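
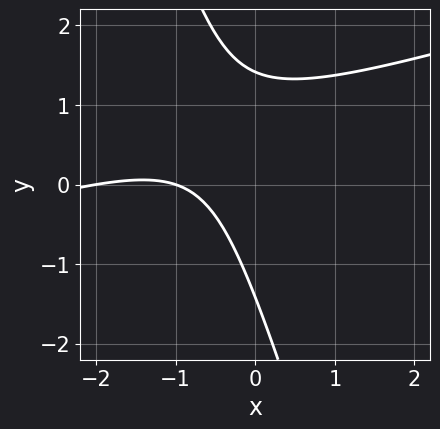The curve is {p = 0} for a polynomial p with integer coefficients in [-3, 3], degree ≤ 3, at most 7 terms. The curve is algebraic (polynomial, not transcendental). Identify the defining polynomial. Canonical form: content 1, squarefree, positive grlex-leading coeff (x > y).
(a) deg p = 2. A generic line meets the curve in up to 2 points.
(b) Observable constraints: among the integer gridlines, it crosses the x-axis at x ∈ {-2, -1}.
(c) Fitting integer coefficients to these (and the overall shape) gives p.

x^2 - 3*x*y - y^2 + 3*x + 2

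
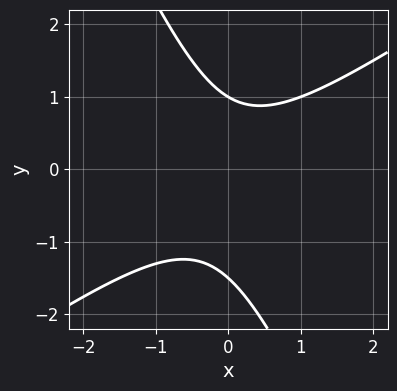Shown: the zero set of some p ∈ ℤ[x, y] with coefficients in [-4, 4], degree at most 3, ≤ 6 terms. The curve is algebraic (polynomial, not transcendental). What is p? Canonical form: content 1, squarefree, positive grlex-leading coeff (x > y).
1. Degree: a generic line meets the curve in up to 2 points, so deg p = 2.
2. Against the integer gridlines: no x-intercept at any integer in the box; one y-axis crossing is at y = 1.
3. Fitting integer coefficients to these (and the overall shape) gives p.

3*x^2 - 3*x*y - 2*y^2 - y + 3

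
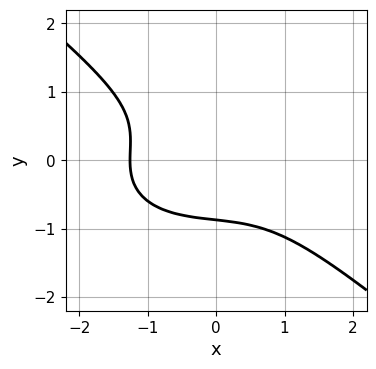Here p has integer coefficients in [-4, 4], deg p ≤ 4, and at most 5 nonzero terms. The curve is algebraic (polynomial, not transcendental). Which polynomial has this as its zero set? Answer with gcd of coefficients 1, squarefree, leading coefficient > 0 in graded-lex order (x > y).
First, degree: no degree-2 curve has this shape, so deg p = 3.
Finally, putting this together gives p.

x^3 + x*y^2 + 3*y^3 + 2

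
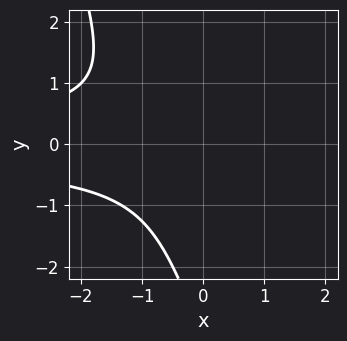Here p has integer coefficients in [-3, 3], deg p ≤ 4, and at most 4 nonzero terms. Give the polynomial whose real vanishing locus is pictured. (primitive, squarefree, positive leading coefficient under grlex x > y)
1. deg p = 3. A generic line meets the curve in up to 3 points.
2. Against the integer gridlines: no y-intercept at any integer in the box; it misses every integer gridline on the x-axis.
3. These observations pin down the coefficients.

3*x*y^2 + y^3 + 3*y^2 + 2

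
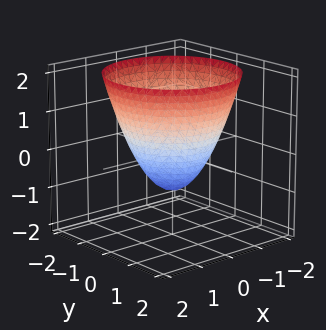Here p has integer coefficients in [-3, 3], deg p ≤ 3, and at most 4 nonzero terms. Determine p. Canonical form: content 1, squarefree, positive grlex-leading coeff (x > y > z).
x^2 + y^2 - z - 1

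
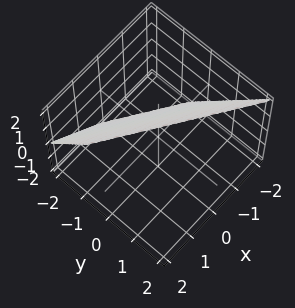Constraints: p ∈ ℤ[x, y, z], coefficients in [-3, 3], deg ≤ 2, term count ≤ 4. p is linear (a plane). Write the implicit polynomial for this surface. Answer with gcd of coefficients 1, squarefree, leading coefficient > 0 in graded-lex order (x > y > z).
2*x + 3*y - 2*z + 2

deg p = 1. The surface is flat (a plane).
From the axis intercepts and sections: one z-axis crossing is at z = 1; it crosses the x-axis at the gridline x = -1.
Matching integer coefficients to the picture gives p.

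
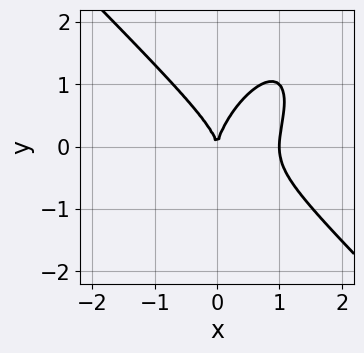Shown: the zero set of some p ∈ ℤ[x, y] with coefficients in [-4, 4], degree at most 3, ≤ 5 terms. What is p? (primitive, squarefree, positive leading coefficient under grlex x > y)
2*x^3 - x*y^2 + y^3 - 2*x^2

(a) The degree is 3 — a generic line meets the curve in up to 3 points.
(b) Checking where it meets the axes: it meets the y-axis at y = 0 (among the integer gridlines); the x-axis gridline crossings are at x ∈ {0, 1}.
(c) The integer polynomial consistent with all of this is the stated p.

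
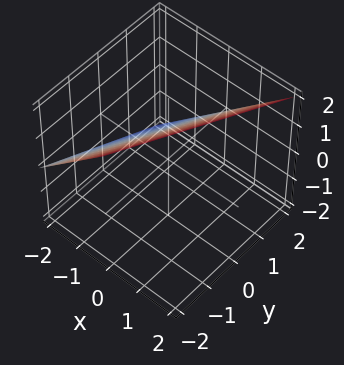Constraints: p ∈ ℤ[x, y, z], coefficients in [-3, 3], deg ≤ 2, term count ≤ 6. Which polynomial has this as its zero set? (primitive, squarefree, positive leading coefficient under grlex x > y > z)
2*x - y - 2*z + 2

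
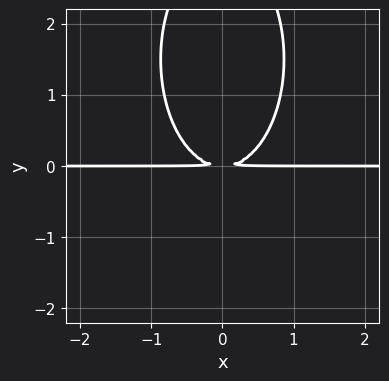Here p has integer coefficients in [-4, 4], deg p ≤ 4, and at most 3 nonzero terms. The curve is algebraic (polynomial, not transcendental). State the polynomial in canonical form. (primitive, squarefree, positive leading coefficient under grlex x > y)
(a) deg p = 3. A generic line meets the curve in up to 3 points.
(b) Symmetries: it's symmetric under x → −x, forcing even powers of x.
(c) Reading off the gridlines: the visible x-axis segment lies entirely on the curve.
(d) The integer polynomial consistent with all of this is the stated p.

3*x^2*y + y^3 - 3*y^2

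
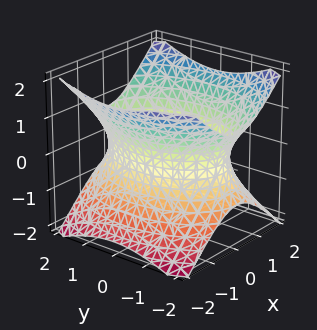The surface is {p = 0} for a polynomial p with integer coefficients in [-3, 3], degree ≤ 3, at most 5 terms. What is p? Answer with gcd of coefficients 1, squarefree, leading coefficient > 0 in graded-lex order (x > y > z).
2*x^2 + y^2 - 2*z^2 - 3

1. deg p = 2.
2. Symmetries: it's symmetric under x → −x, forcing even powers of x; it's symmetric under z → −z, forcing even powers of z; the y ↦ −y reflection is a symmetry, so y appears only in even powers.
3. Reading off the gridlines: no z-intercept at any integer in the box.
4. Solving for integer coefficients yields p as stated.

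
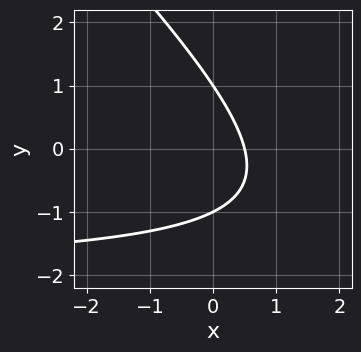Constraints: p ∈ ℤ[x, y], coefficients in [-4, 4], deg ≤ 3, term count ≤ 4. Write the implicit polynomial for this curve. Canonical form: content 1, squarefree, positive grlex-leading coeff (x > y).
x*y + y^2 + 2*x - 1

(a) Degree: the shape is more complex than any degree-1 curve, so deg p = 2.
(b) Against the integer gridlines: among the integer gridlines, it crosses the y-axis at y ∈ {-1, 1}.
(c) Putting this together gives p.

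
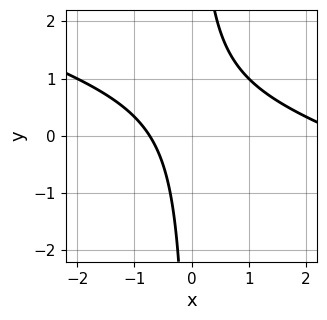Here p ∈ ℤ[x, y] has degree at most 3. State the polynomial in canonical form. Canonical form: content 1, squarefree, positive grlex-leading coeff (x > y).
1. Degree: the shape is more complex than any degree-1 curve, so deg p = 2.
2. Reading off the gridlines: the curve avoids every integer y-axis point in the box.
3. Solving for integer coefficients yields p as stated.

x^2 + 3*x*y - 2*x - 2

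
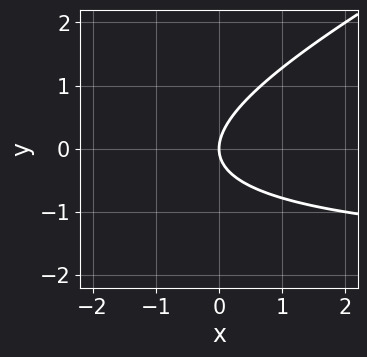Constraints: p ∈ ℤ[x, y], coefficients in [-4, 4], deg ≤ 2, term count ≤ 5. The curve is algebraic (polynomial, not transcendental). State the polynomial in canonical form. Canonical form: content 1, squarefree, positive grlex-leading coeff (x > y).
x*y - 2*y^2 + 2*x

First, degree: no degree-1 curve has this shape, so deg p = 2.
Then, from the visible intercepts: one x-axis crossing is at x = 0; it meets the y-axis at y = 0 (among the integer gridlines).
Finally, together with the visible shape, these determine p as stated.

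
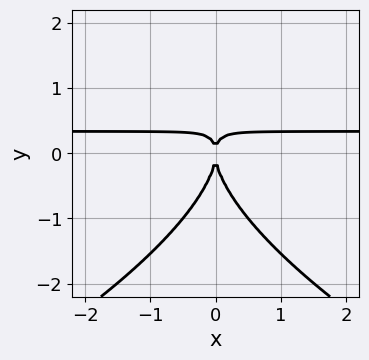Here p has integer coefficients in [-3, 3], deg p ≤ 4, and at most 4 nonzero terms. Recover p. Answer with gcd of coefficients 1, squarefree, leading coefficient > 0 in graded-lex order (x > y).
y^4 + 3*x^2*y - x^2

1. The degree is 4 — no degree-3 curve has this shape.
2. Symmetries: it's symmetric under x → −x, forcing even powers of x.
3. Checking where it meets the axes: it meets the x-axis at x = 0 (among the integer gridlines); it crosses the y-axis at the gridline y = 0.
4. The integer polynomial consistent with all of this is the stated p.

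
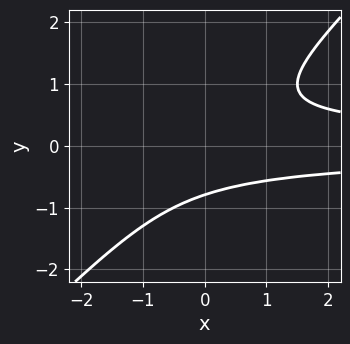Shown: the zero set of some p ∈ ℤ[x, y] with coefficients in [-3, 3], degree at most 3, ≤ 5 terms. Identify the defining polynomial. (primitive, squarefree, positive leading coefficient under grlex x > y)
2*x*y^2 - 2*y^3 - 1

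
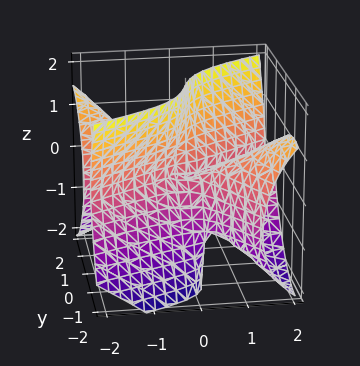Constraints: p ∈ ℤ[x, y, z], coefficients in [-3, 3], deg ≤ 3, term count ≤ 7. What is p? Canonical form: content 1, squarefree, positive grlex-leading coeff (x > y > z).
2*x^2*y - 2*x*y^2 + 3*x*z^2 - 2*y^3 - 2*y*z

deg p = 3.
From the visible intercepts: it meets the y-axis at y = 0 (among the integer gridlines); every point of the x-axis in the box is on the surface; every point of the z-axis in the box is on the surface.
Putting this together gives p.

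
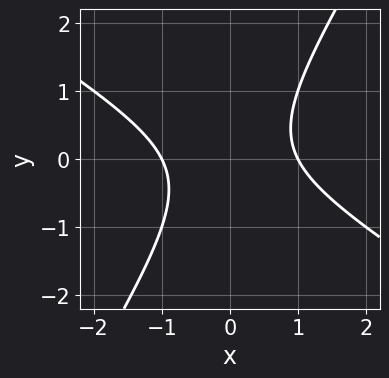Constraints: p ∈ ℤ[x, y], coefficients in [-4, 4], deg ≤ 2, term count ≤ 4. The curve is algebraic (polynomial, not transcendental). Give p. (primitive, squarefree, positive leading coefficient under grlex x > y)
(a) The degree is 2 — no degree-1 curve has this shape.
(b) From the visible intercepts: the curve avoids every integer y-axis point in the box; among the integer gridlines, it crosses the x-axis at x ∈ {-1, 1}.
(c) These observations pin down the coefficients.

x^2 + x*y - y^2 - 1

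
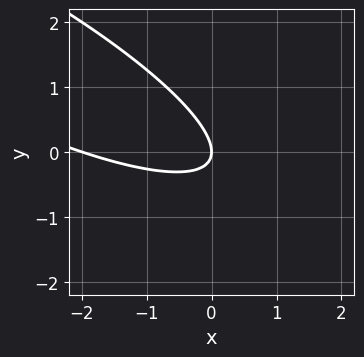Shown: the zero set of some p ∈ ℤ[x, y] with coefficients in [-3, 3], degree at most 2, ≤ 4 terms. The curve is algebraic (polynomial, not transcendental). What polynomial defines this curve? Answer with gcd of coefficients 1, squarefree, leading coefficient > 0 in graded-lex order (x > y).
deg p = 2. A generic line meets the curve in up to 2 points.
From the visible intercepts: it crosses the y-axis at the gridline y = 0; the x-axis gridline crossings are at x ∈ {-2, 0}.
The integer polynomial consistent with all of this is the stated p.

x^2 + 3*x*y + 3*y^2 + 2*x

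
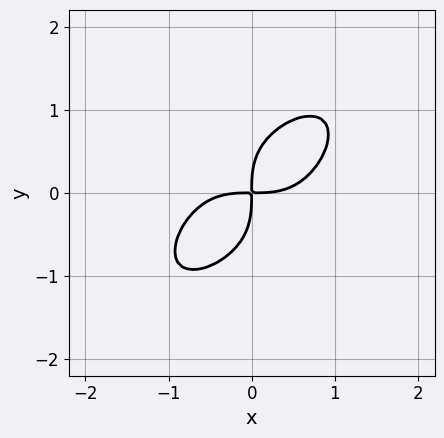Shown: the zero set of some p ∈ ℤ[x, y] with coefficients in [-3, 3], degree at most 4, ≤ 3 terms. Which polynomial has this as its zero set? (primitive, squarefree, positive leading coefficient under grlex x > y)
(a) deg p = 4.
(b) Putting this together gives p.

2*x^4 + 2*y^4 - 3*x*y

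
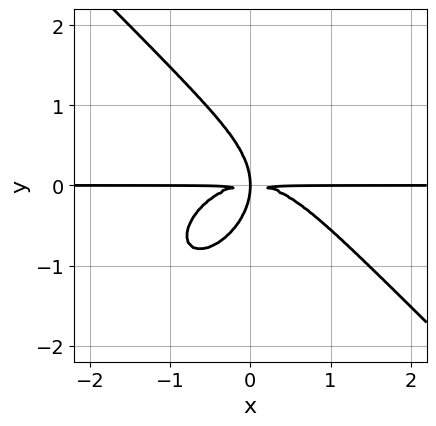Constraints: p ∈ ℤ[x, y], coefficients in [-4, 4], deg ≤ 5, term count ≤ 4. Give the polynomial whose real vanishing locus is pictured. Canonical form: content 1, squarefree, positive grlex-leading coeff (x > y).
2*x^3*y + 2*y^4 + 3*x*y^2

(a) deg p = 4. A generic line meets the curve in up to 4 points.
(b) From the visible intercepts: the visible x-axis segment lies entirely on the curve.
(c) These observations pin down the coefficients.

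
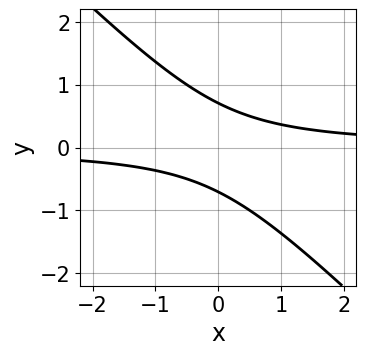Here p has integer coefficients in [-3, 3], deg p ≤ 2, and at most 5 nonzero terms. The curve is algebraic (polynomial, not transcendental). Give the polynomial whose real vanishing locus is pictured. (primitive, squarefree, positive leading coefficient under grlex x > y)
First, deg p = 2. The shape is more complex than any degree-1 curve.
Next, from the axis intercepts and sections: it misses every integer gridline on the x-axis.
Finally, these observations pin down the coefficients.

2*x*y + 2*y^2 - 1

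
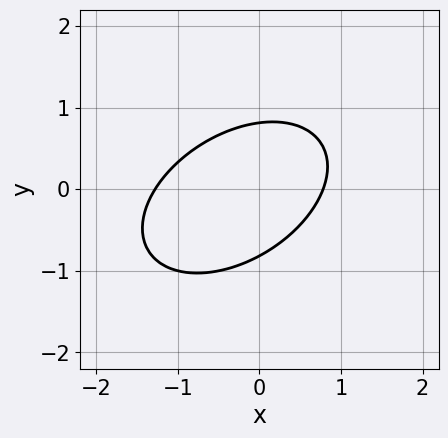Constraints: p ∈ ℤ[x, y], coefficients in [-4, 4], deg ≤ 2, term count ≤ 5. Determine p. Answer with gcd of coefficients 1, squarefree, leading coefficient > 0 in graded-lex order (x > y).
First, the degree is 2 — a generic line meets the curve in up to 2 points.
Finally, matching integer coefficients to the picture gives p.

2*x^2 - 2*x*y + 3*y^2 + x - 2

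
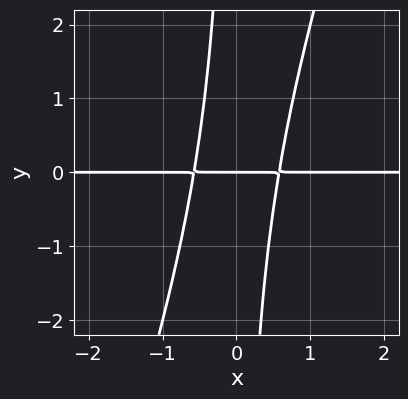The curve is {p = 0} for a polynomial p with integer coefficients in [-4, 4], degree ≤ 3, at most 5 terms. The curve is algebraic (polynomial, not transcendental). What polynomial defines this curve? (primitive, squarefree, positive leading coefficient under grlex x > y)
The degree is 3 — no degree-2 curve has this shape.
Observable constraints: the visible x-axis segment lies entirely on the curve; it meets the y-axis at y = 0 (among the integer gridlines).
Together with the visible shape, these determine p as stated.

3*x^2*y - x*y^2 - y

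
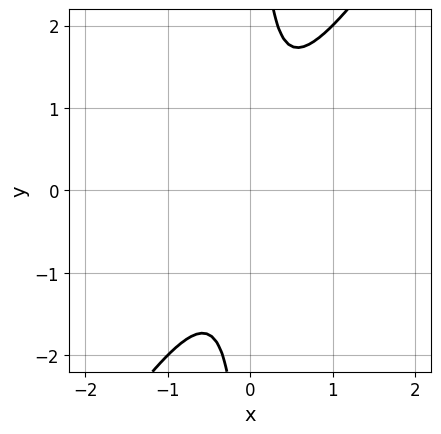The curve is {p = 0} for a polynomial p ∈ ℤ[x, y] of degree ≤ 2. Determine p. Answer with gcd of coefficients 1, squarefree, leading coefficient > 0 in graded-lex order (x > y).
The degree is 2 — the shape is more complex than any degree-1 curve.
Checking where it meets the axes: the curve avoids every integer y-axis point in the box; the curve avoids every integer x-axis point in the box.
The integer polynomial consistent with all of this is the stated p.

3*x^2 - 2*x*y + 1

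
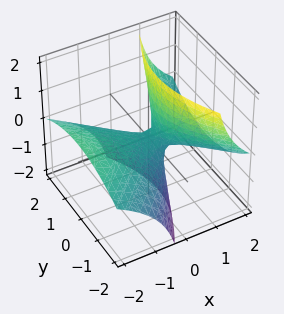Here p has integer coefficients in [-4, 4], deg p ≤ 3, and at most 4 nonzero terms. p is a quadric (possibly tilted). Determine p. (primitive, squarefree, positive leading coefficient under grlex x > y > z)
x^2 + 3*x*z - y^2 - z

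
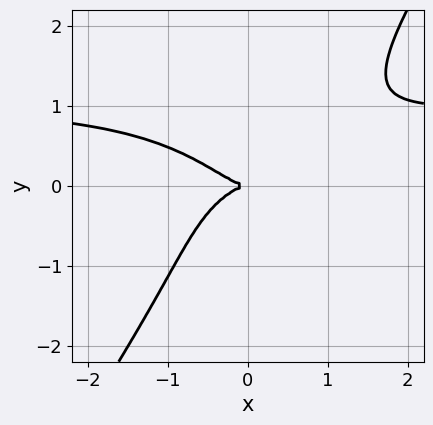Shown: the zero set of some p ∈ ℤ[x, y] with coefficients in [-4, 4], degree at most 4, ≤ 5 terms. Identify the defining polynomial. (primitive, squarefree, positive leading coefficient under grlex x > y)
2*x^3*y + 2*x*y^3 - 2*y^4 - 2*x^3 - 3*y^2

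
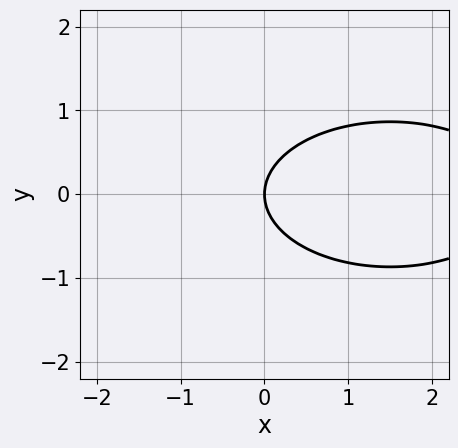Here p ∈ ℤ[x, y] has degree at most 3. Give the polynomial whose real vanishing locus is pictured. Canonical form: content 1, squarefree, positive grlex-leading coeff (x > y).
deg p = 2. The shape is more complex than any degree-1 curve.
Symmetries: the y ↦ −y reflection is a symmetry, so y appears only in even powers.
Checking where it meets the axes: one x-axis crossing is at x = 0; it meets the y-axis at y = 0 (among the integer gridlines).
These observations pin down the coefficients.

x^2 + 3*y^2 - 3*x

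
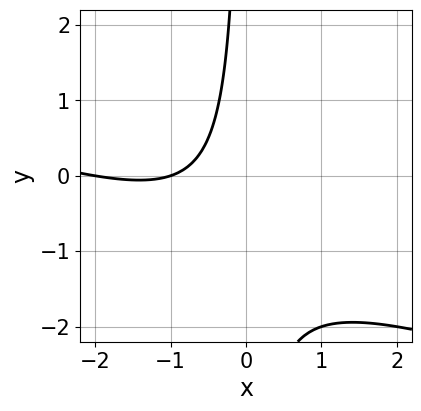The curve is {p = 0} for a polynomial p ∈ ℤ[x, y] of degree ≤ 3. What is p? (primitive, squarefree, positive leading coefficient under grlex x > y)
(a) Degree: the shape is more complex than any degree-1 curve, so deg p = 2.
(b) Observable constraints: no y-intercept at any integer in the box; among the integer gridlines, it crosses the x-axis at x ∈ {-2, -1}.
(c) Solving for integer coefficients yields p as stated.

x^2 + 3*x*y + 3*x + 2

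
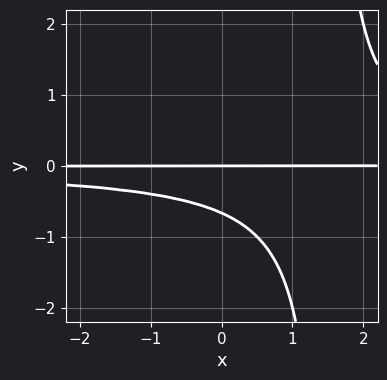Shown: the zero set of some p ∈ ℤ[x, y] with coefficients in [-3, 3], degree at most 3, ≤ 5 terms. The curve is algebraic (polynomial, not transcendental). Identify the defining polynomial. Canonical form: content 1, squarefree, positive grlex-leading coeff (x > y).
2*x*y^2 - 3*y^2 - 2*y

First, deg p = 3.
Next, checking where it meets the axes: the visible x-axis segment lies entirely on the curve; it crosses the y-axis at the gridline y = 0.
Finally, the integer polynomial consistent with all of this is the stated p.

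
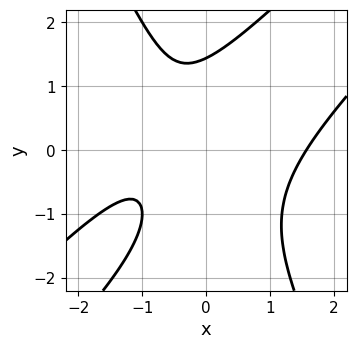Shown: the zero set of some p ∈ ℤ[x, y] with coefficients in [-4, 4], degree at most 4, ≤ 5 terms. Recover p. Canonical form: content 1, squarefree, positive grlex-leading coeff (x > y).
(a) Degree: no degree-2 curve has this shape, so deg p = 3.
(b) Matching integer coefficients to the picture gives p.

2*x^3 - 3*x^2*y + y^3 - 3*x - 3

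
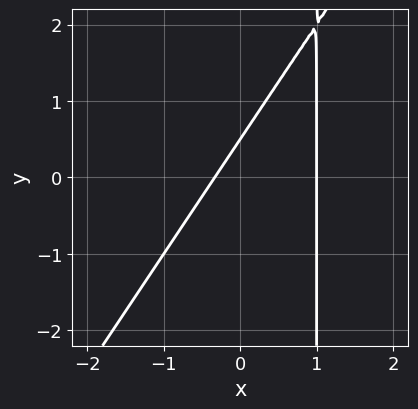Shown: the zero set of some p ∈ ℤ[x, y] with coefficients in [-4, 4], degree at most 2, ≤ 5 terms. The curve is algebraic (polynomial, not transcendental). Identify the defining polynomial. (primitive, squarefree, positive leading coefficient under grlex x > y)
3*x^2 - 2*x*y - 2*x + 2*y - 1

The degree is 2 — no degree-1 curve has this shape.
Observable constraints: one x-axis crossing is at x = 1.
The integer polynomial consistent with all of this is the stated p.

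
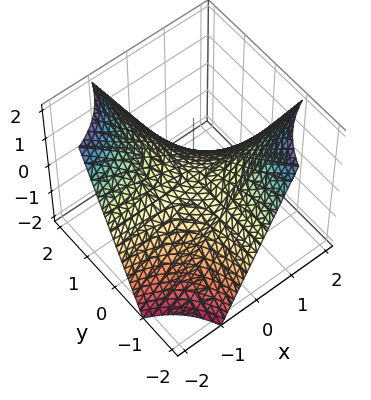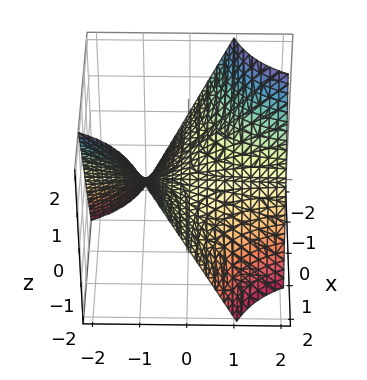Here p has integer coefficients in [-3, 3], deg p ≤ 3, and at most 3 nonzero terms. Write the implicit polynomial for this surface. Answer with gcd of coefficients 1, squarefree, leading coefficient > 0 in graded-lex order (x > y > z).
First, deg p = 2. A saddle surface; a quadric.
Next, observable constraints: it meets the z-axis at z = 0 (among the integer gridlines); the visible y-axis segment lies entirely on the surface; every point of the x-axis in the box is on the surface.
Finally, solving for integer coefficients yields p as stated.

x*y + z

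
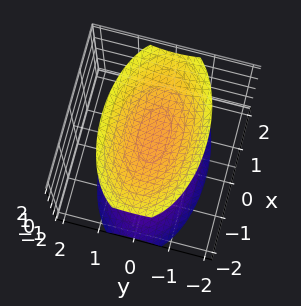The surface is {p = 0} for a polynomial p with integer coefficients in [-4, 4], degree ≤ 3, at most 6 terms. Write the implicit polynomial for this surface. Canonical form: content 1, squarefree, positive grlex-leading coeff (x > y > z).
First, there are 2 components. Treating them together as one polynomial.
Then, the degree is 2 — two sheets facing apart; a quadric.
Then, symmetries: it's symmetric under z → −z, forcing even powers of z; mirror symmetry y ↦ −y ⇒ only even powers of y; mirror symmetry x ↦ −x ⇒ only even powers of x.
Next, observable constraints: it misses every integer gridline on the y-axis; it misses every integer gridline on the x-axis.
Finally, fitting integer coefficients to these (and the overall shape) gives p.

x^2 + 3*y^2 - 2*z^2 + 3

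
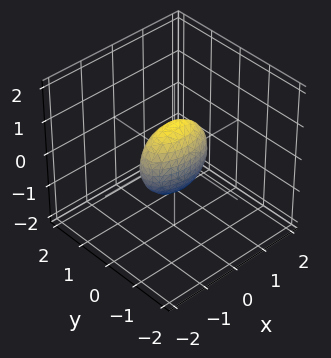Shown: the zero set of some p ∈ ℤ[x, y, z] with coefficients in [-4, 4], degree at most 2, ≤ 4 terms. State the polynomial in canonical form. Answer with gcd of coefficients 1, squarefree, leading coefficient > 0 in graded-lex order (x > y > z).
1. Degree: a closed, bounded, convex surface; a quadric, so deg p = 2.
2. Symmetries: mirror symmetry y ↦ −y ⇒ only even powers of y; it's symmetric under x → −x, forcing even powers of x; the z ↦ −z reflection is a symmetry, so z appears only in even powers.
3. Against the integer gridlines: the x-axis gridline crossings are at x ∈ {-1, 1}; among the integer gridlines, it crosses the z-axis at z ∈ {-1, 1}.
4. The integer polynomial consistent with all of this is the stated p.

x^2 + 3*y^2 + z^2 - 1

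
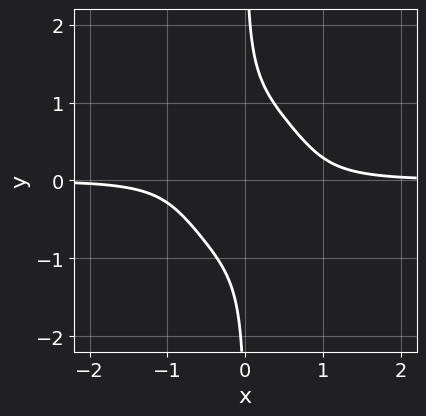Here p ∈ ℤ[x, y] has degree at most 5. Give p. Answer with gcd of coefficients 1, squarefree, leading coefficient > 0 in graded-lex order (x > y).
3*x^3*y + x^2*y^2 + 2*x*y^3 - 1

Degree: the shape is more complex than any degree-3 curve, so deg p = 4.
Against the integer gridlines: it misses every integer gridline on the x-axis; it misses every integer gridline on the y-axis.
Putting this together gives p.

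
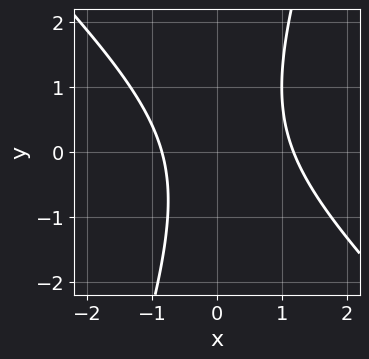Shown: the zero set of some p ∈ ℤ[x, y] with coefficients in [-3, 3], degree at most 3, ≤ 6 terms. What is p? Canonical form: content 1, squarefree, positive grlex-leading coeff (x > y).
3*x^2 + 2*x*y - y^2 - x - 3

(a) deg p = 2.
(b) Observable constraints: no y-intercept at any integer in the box.
(c) Assembling these constraints gives the stated polynomial.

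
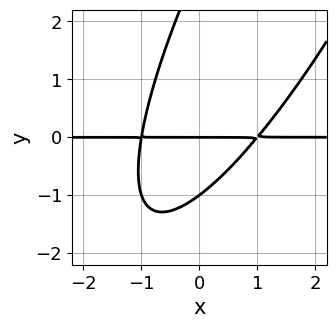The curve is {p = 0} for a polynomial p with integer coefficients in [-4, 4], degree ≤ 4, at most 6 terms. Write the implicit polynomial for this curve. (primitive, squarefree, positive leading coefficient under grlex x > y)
3*x^2*y - 3*x*y^2 + y^3 - 2*y^2 - 3*y

1. The degree is 3 — the shape is more complex than any degree-2 curve.
2. Against the integer gridlines: the y-axis gridline crossings are at y ∈ {-1, 0}; the visible x-axis segment lies entirely on the curve.
3. The integer polynomial consistent with all of this is the stated p.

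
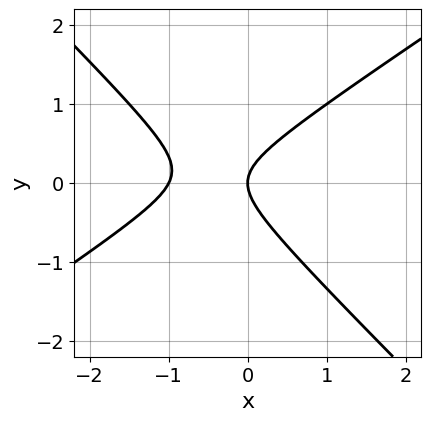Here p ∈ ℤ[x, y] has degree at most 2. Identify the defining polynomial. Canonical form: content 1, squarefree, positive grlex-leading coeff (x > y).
(a) Degree: the shape is more complex than any degree-1 curve, so deg p = 2.
(b) Checking where it meets the axes: it crosses the y-axis at the gridline y = 0; the x-axis gridline crossings are at x ∈ {-1, 0}.
(c) These observations pin down the coefficients.

2*x^2 - x*y - 3*y^2 + 2*x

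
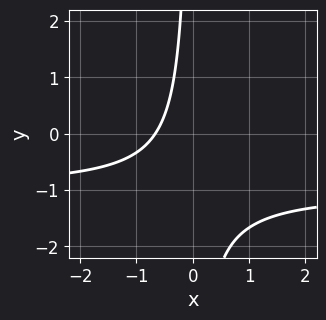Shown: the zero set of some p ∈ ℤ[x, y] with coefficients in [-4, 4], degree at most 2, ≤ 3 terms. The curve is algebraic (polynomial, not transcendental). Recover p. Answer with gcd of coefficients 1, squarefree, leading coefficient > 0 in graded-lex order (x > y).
The degree is 2 — no degree-1 curve has this shape.
Reading off the gridlines: the curve avoids every integer y-axis point in the box.
Assembling these constraints gives the stated polynomial.

3*x*y + 3*x + 2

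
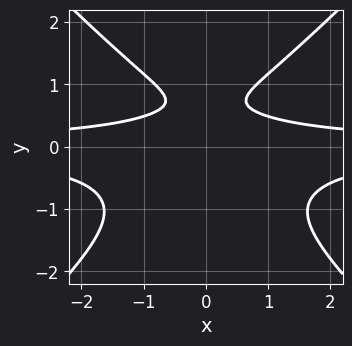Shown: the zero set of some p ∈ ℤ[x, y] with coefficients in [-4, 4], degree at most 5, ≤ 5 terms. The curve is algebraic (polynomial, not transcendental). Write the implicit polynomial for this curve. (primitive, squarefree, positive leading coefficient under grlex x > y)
3*x^2*y^2 - 3*y^4 + 3*y - 2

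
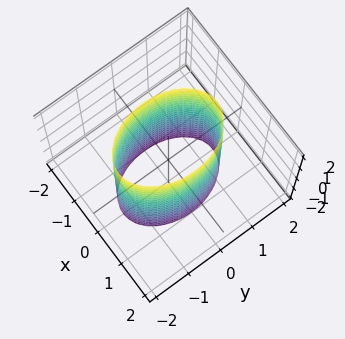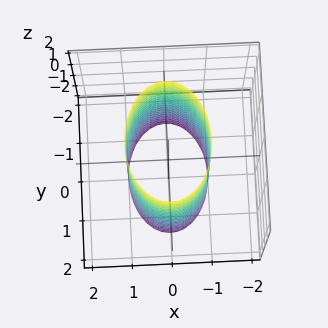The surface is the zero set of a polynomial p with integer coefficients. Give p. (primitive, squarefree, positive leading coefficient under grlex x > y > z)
(a) deg p = 2. A cylinder; a quadric.
(b) Symmetries: mirror symmetry z ↦ −z ⇒ only even powers of z; mirror symmetry x ↦ −x ⇒ only even powers of x; mirror symmetry y ↦ −y ⇒ only even powers of y.
(c) Reading off the gridlines: the x-axis gridline crossings are at x ∈ {-1, 1}; it misses every integer gridline on the z-axis.
(d) Putting this together gives p.

2*x^2 + y^2 - 2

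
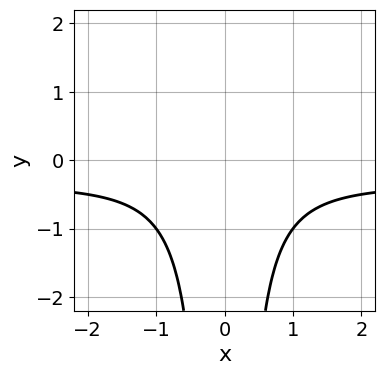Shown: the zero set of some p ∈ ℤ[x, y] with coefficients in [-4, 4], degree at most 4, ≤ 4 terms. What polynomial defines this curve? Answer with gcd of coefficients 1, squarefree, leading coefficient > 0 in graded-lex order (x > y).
First, deg p = 3. The shape is more complex than any degree-2 curve.
Next, symmetries: the x ↦ −x reflection is a symmetry, so x appears only in even powers.
Then, from the axis intercepts and sections: no y-intercept at any integer in the box; it misses every integer gridline on the x-axis.
Finally, assembling these constraints gives the stated polynomial.

3*x^2*y + x^2 + 2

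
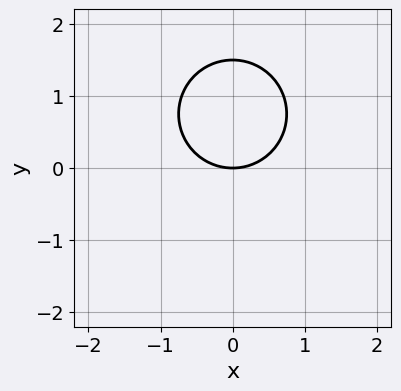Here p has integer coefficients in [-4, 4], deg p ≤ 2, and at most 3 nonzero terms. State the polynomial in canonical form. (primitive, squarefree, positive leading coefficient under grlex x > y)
2*x^2 + 2*y^2 - 3*y

First, degree: a generic line meets the curve in up to 2 points, so deg p = 2.
Then, symmetries: mirror symmetry x ↦ −x ⇒ only even powers of x.
Next, observable constraints: it meets the y-axis at y = 0 (among the integer gridlines); it crosses the x-axis at the gridline x = 0.
Finally, fitting integer coefficients to these (and the overall shape) gives p.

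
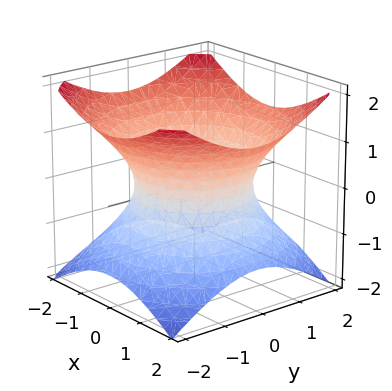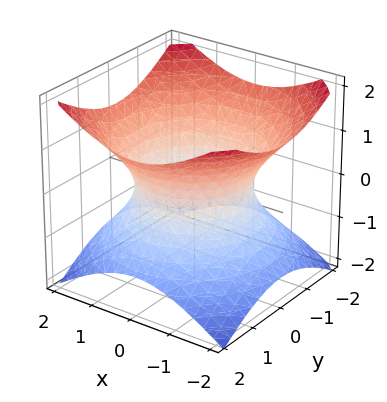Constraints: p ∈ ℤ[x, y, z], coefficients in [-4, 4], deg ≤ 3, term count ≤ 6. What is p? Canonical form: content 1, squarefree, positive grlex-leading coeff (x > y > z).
2*x^2 + 2*y^2 - 3*z^2 - 3

1. Degree: one connected sheet with a waist; a quadric, so deg p = 2.
2. Symmetries: the z ↦ −z reflection is a symmetry, so z appears only in even powers; the surface is invariant under rotation about z: p = q(x² + y², z).
3. From the visible intercepts: no z-intercept at any integer in the box; a circular section at z = 1 has radius between 1 and 2.
4. Fitting integer coefficients to these (and the overall shape) gives p.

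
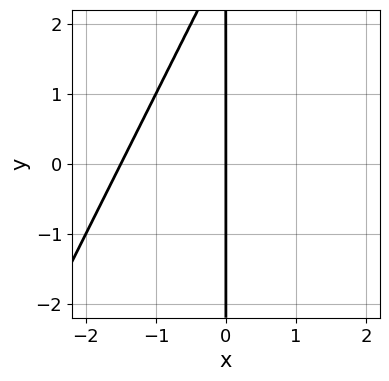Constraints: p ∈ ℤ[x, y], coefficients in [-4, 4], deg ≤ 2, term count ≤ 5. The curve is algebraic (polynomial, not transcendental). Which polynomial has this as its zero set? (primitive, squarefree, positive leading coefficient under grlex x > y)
1. Degree: a generic line meets the curve in up to 2 points, so deg p = 2.
2. Reading off the gridlines: every point of the y-axis in the box is on the curve; it crosses the x-axis at the gridline x = 0.
3. The integer polynomial consistent with all of this is the stated p.

2*x^2 - x*y + 3*x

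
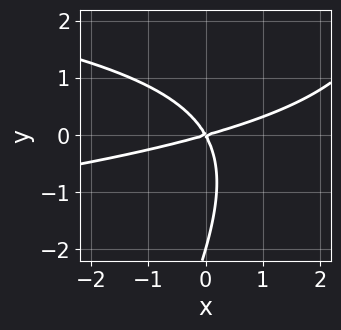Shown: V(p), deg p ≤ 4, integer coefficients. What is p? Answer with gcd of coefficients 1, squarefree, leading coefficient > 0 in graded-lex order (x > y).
The degree is 3 — a generic line meets the curve in up to 3 points.
Reading off the gridlines: it meets the x-axis at x = 0 (among the integer gridlines); among the integer gridlines, it crosses the y-axis at y ∈ {-2, 0}.
Fitting integer coefficients to these (and the overall shape) gives p.

2*x*y^2 - y^3 + x^2 - 3*x*y - 2*y^2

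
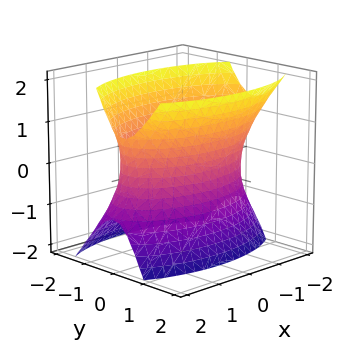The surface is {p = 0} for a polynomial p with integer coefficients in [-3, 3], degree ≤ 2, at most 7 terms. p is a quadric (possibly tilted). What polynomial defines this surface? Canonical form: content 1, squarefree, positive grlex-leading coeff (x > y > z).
x^2 + 3*y^2 - y*z - z^2 - 3

First, degree: the shape is more complex than any degree-1 surface, so deg p = 2.
Next, observable constraints: the surface avoids every integer z-axis point in the box; the y-axis gridline crossings are at y ∈ {-1, 1}.
Finally, fitting integer coefficients to these (and the overall shape) gives p.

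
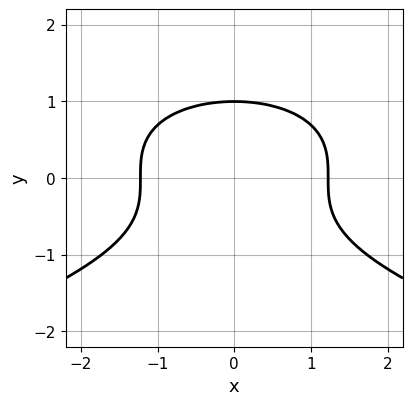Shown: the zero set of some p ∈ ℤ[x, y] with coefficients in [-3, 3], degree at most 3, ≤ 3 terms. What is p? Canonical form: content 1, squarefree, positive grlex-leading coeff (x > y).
First, deg p = 3.
Then, symmetries: it's symmetric under x → −x, forcing even powers of x.
Then, from the visible intercepts: it meets the y-axis at y = 1 (among the integer gridlines).
Finally, putting this together gives p.

3*y^3 + 2*x^2 - 3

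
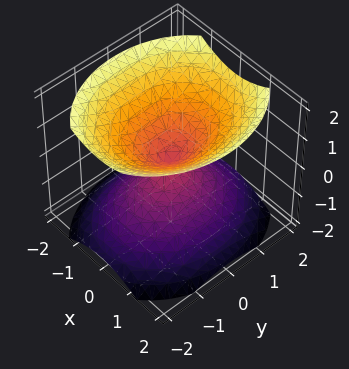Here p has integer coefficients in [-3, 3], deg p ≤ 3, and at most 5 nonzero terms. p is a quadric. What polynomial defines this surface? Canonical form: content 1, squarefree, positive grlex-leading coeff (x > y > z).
3*x^2 + 2*y^2 - 3*z^2

(a) The picture has 2 separate pieces.
(b) The degree is 2 — a double cone through the origin; a quadric.
(c) Symmetries: it's symmetric under x → −x, forcing even powers of x; mirror symmetry z ↦ −z ⇒ only even powers of z; it's symmetric under y → −y, forcing even powers of y.
(d) Observable constraints: it crosses the z-axis at the gridline z = 0; one x-axis crossing is at x = 0.
(e) Assembling these constraints gives the stated polynomial.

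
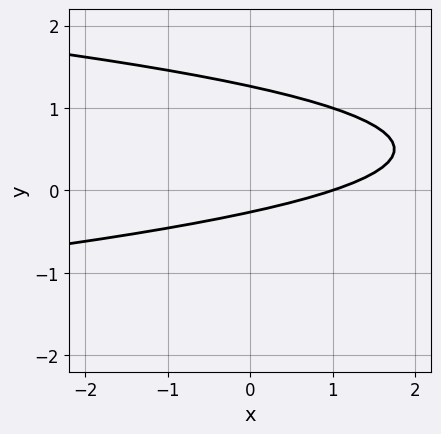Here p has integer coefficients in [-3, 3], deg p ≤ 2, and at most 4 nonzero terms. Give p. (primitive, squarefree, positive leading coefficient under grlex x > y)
3*y^2 + x - 3*y - 1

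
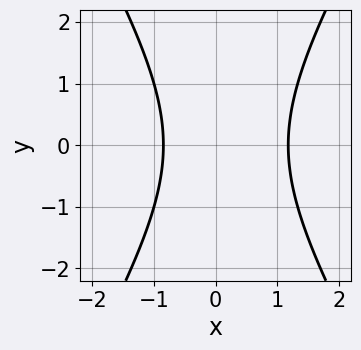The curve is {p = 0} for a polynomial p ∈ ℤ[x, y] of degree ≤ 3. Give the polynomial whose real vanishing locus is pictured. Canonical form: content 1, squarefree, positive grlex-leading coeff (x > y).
1. The degree is 2 — a generic line meets the curve in up to 2 points.
2. Symmetries: mirror symmetry y ↦ −y ⇒ only even powers of y.
3. Observable constraints: no y-intercept at any integer in the box.
4. Fitting integer coefficients to these (and the overall shape) gives p.

3*x^2 - y^2 - x - 3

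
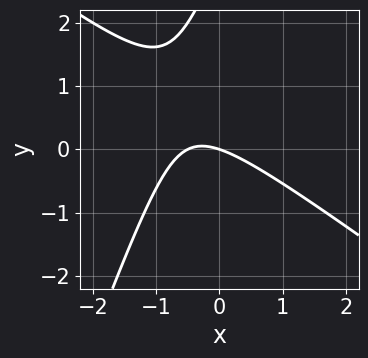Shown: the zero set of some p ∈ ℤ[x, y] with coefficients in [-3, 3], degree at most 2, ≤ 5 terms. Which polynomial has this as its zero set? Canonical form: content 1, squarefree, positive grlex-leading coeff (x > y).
1. The degree is 2 — a generic line meets the curve in up to 2 points.
2. From the axis intercepts and sections: one y-axis crossing is at y = 0; one x-axis crossing is at x = 0.
3. Putting this together gives p.

2*x^2 + 2*x*y - y^2 + x + 3*y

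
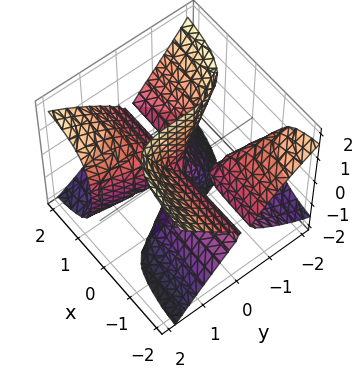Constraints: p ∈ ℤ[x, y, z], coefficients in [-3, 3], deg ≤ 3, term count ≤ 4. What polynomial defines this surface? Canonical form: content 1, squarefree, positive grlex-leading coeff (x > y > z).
(a) The picture has 2 separate pieces. Treating them together as one polynomial.
(b) Degree: a generic line meets the surface in up to 3 points, so deg p = 3.
(c) Checking where it meets the axes: it crosses the y-axis at the gridline y = 0; every point of the z-axis in the box is on the surface; every point of the x-axis in the box is on the surface.
(d) Together with the visible shape, these determine p as stated.

3*x*y^2 - 3*x*z^2 - y^3 + x*y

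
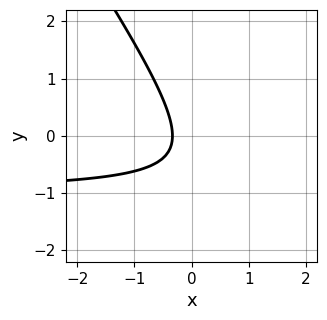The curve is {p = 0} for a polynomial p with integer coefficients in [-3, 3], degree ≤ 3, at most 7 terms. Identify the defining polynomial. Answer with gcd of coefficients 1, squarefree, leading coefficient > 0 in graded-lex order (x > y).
The degree is 2 — the shape is more complex than any degree-1 curve.
Checking where it meets the axes: no y-intercept at any integer in the box.
Fitting integer coefficients to these (and the overall shape) gives p.

3*x*y + 2*y^2 + 3*x + y + 1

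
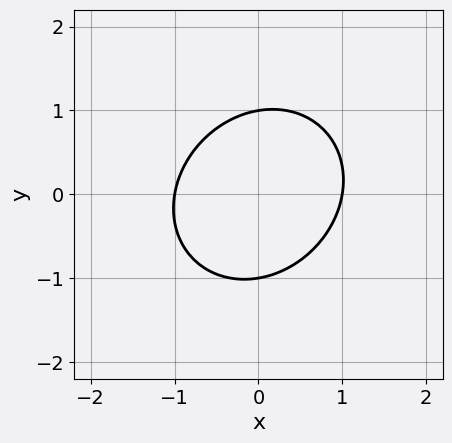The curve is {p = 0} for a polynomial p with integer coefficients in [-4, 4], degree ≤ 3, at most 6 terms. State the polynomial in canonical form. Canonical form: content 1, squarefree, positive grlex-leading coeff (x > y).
First, degree: no degree-1 curve has this shape, so deg p = 2.
Next, observable constraints: the y-axis gridline crossings are at y ∈ {-1, 1}; among the integer gridlines, it crosses the x-axis at x ∈ {-1, 1}.
Finally, the integer polynomial consistent with all of this is the stated p.

3*x^2 - x*y + 3*y^2 - 3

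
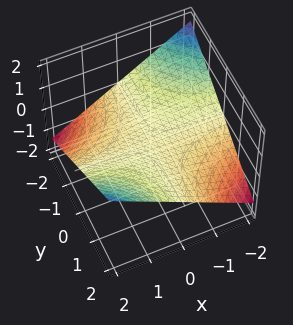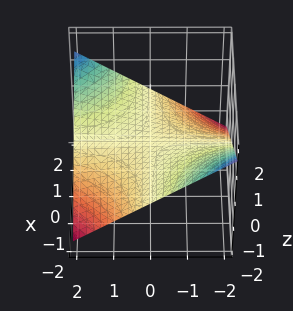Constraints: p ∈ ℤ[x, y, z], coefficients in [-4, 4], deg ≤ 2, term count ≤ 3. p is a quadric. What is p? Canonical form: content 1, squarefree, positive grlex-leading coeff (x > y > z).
First, degree: a hyperbolic paraboloid; a quadric, so deg p = 2.
Next, from the axis intercepts and sections: every point of the y-axis in the box is on the surface; the visible x-axis segment lies entirely on the surface.
Finally, putting this together gives p.

x*y - 3*z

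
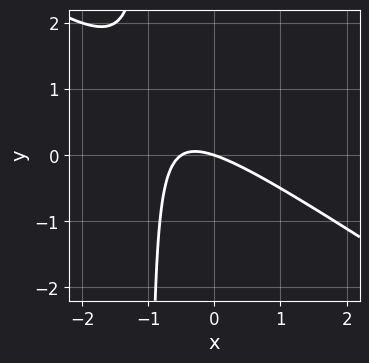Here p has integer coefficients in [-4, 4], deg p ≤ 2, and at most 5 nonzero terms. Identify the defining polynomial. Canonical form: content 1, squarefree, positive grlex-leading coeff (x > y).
The degree is 2 — the shape is more complex than any degree-1 curve.
From the axis intercepts and sections: it meets the y-axis at y = 0 (among the integer gridlines); it crosses the x-axis at the gridline x = 0.
Matching integer coefficients to the picture gives p.

2*x^2 + 3*x*y + x + 3*y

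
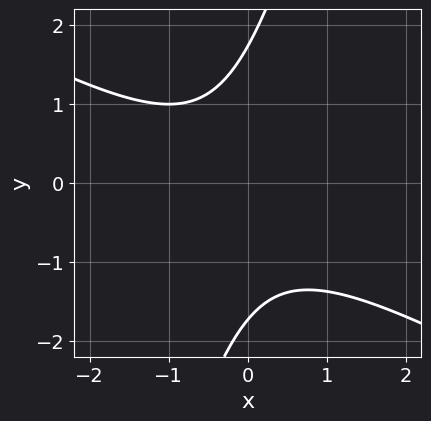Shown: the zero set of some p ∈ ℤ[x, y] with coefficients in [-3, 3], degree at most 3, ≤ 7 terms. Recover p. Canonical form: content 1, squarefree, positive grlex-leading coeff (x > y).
First, the degree is 2 — a generic line meets the curve in up to 2 points.
Then, from the axis intercepts and sections: no x-intercept at any integer in the box.
Finally, assembling these constraints gives the stated polynomial.

2*x^2 + 3*x*y - y^2 + x + 3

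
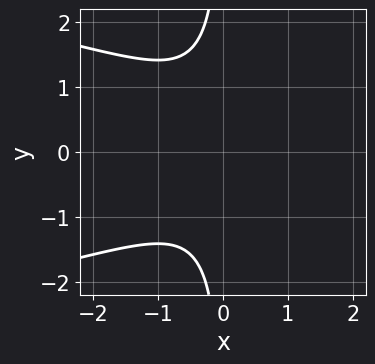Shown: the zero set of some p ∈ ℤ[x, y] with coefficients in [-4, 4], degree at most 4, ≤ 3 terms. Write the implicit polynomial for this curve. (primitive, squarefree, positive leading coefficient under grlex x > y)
(a) deg p = 3.
(b) Symmetries: it's symmetric under y → −y, forcing even powers of y.
(c) Checking where it meets the axes: the curve avoids every integer x-axis point in the box; it misses every integer gridline on the y-axis.
(d) Assembling these constraints gives the stated polynomial.

x*y^2 + x^2 + 1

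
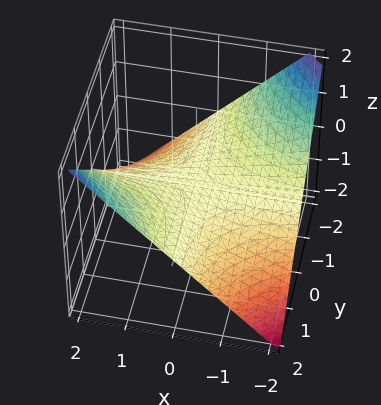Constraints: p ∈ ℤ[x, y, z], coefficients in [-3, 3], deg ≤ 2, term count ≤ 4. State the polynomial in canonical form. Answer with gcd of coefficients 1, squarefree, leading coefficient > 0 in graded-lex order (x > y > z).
x*y - 2*z

1. The degree is 2 — a saddle surface; a quadric.
2. From the axis intercepts and sections: the visible x-axis segment lies entirely on the surface; the visible y-axis segment lies entirely on the surface; it meets the z-axis at z = 0 (among the integer gridlines).
3. Together with the visible shape, these determine p as stated.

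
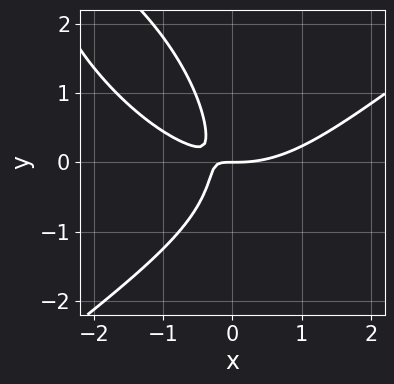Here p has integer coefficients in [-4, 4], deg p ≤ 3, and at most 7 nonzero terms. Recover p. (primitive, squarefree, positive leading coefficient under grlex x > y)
(a) deg p = 3.
(b) Observable constraints: it crosses the y-axis at the gridline y = 0; it meets the x-axis at x = 0 (among the integer gridlines).
(c) Putting this together gives p.

x^3 - x*y^2 - y^3 - 3*x*y - y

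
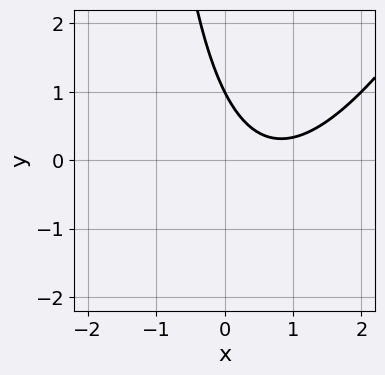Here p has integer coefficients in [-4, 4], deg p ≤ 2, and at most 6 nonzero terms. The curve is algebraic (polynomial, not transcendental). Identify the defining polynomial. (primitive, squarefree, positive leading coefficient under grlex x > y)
1. deg p = 2. A generic line meets the curve in up to 2 points.
2. Checking where it meets the axes: it crosses the y-axis at the gridline y = 1; the curve avoids every integer x-axis point in the box.
3. These observations pin down the coefficients.

2*x^2 - x*y - 3*x - 2*y + 2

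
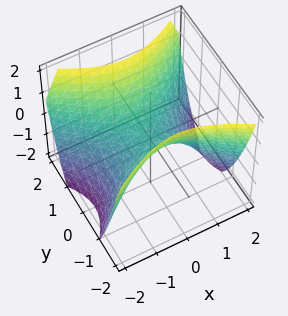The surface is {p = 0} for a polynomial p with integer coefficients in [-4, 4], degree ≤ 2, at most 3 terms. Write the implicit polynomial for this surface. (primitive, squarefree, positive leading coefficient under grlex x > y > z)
First, degree: a hyperbolic paraboloid; a quadric, so deg p = 2.
Then, symmetries: it's symmetric under y → −y, forcing even powers of y; it's symmetric under x → −x, forcing even powers of x.
Next, observable constraints: it meets the z-axis at z = 0 (among the integer gridlines); it meets the x-axis at x = 0 (among the integer gridlines).
Finally, fitting integer coefficients to these (and the overall shape) gives p.

2*x^2 - 3*y^2 + 3*z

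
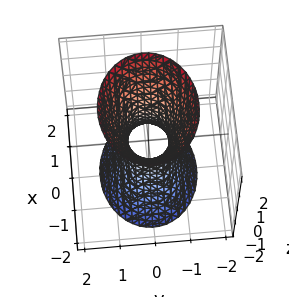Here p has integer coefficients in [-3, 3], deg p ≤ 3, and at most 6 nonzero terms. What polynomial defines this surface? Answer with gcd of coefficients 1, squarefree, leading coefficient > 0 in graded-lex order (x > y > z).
2*x^2 + 3*y^2 - z^2 - 1

deg p = 2. One connected sheet with a waist; a quadric.
Symmetries: it's symmetric under x → −x, forcing even powers of x; the z ↦ −z reflection is a symmetry, so z appears only in even powers; mirror symmetry y ↦ −y ⇒ only even powers of y.
Checking where it meets the axes: it misses every integer gridline on the z-axis.
Matching integer coefficients to the picture gives p.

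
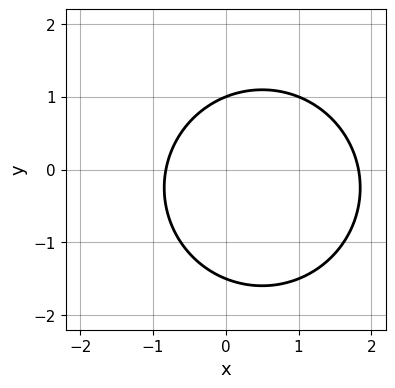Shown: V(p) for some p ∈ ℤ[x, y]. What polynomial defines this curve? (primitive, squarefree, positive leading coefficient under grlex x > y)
2*x^2 + 2*y^2 - 2*x + y - 3

First, deg p = 2. The shape is more complex than any degree-1 curve.
Then, observable constraints: one y-axis crossing is at y = 1.
Finally, assembling these constraints gives the stated polynomial.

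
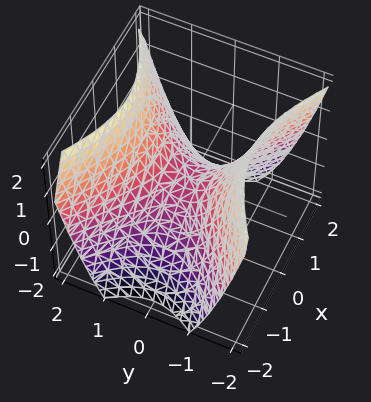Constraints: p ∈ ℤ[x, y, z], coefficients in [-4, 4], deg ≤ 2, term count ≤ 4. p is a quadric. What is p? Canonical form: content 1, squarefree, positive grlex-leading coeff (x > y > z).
2*x^2 - 3*y^2 + 3*z

(a) The degree is 2 — a hyperbolic paraboloid; a quadric.
(b) Symmetries: mirror symmetry y ↦ −y ⇒ only even powers of y; the x ↦ −x reflection is a symmetry, so x appears only in even powers.
(c) From the visible intercepts: one x-axis crossing is at x = 0; one y-axis crossing is at y = 0.
(d) Putting this together gives p.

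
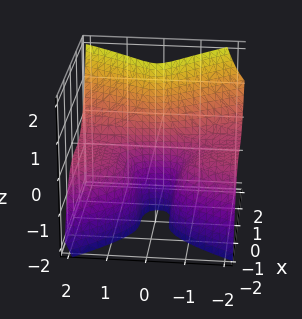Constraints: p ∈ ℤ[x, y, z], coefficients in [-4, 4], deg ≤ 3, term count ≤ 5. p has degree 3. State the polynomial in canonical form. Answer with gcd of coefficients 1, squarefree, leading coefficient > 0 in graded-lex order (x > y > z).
3*x^3 + x^2*y - 3*y^2*z - 1

(a) The degree is 3 — no degree-2 surface has this shape.
(b) Observable constraints: the surface avoids every integer z-axis point in the box; no y-intercept at any integer in the box.
(c) Together with the visible shape, these determine p as stated.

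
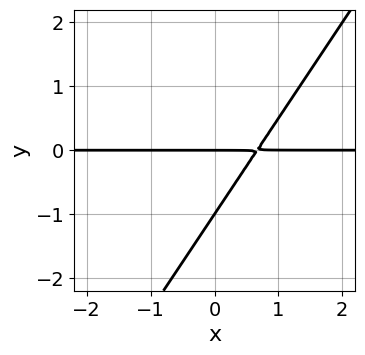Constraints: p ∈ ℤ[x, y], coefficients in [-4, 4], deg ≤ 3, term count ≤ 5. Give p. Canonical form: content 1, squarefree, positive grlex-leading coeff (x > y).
First, degree: no degree-1 curve has this shape, so deg p = 2.
Then, against the integer gridlines: every point of the x-axis in the box is on the curve; the y-axis gridline crossings are at y ∈ {-1, 0}.
Finally, the integer polynomial consistent with all of this is the stated p.

3*x*y - 2*y^2 - 2*y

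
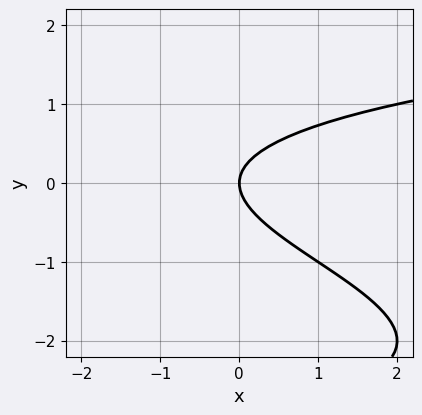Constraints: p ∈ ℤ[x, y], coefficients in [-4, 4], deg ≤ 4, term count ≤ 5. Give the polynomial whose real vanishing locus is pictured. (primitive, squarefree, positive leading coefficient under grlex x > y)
y^3 + 3*y^2 - 2*x

(a) Degree: a generic line meets the curve in up to 3 points, so deg p = 3.
(b) Checking where it meets the axes: it crosses the y-axis at the gridline y = 0; it crosses the x-axis at the gridline x = 0.
(c) Matching integer coefficients to the picture gives p.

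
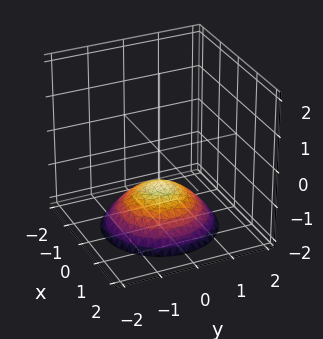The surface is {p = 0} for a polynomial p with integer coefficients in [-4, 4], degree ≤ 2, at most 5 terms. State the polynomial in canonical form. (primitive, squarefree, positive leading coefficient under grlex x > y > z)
First, deg p = 2. No degree-1 surface has this shape.
Then, symmetry: the surface is invariant under rotation about z: p = q(x² + y², z).
Next, reading off the gridlines: one z-axis crossing is at z = -1; no y-intercept at any integer in the box; the surface avoids every integer x-axis point in the box.
Finally, together with the visible shape, these determine p as stated.

x^2 + y^2 + 2*z + 2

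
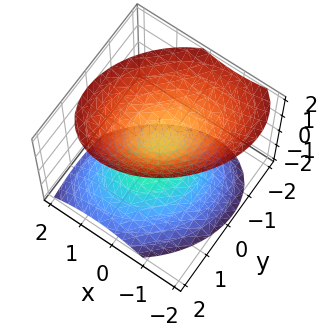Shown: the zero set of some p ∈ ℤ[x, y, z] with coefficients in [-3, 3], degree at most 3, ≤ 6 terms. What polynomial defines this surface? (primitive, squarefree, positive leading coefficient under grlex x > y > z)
1. The picture has 2 separate pieces.
2. The degree is 2 — a generic line meets the surface in up to 2 points.
3. Observable constraints: it misses every integer gridline on the y-axis; no x-intercept at any integer in the box.
4. Matching integer coefficients to the picture gives p.

3*x^2 - 2*x*y + 3*y^2 + y*z - 3*z^2 + 1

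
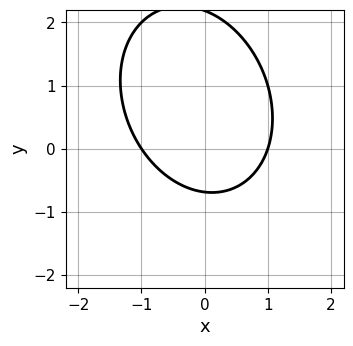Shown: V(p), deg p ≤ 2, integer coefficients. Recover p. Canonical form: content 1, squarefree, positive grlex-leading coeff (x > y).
(a) deg p = 2. The shape is more complex than any degree-1 curve.
(b) Against the integer gridlines: the x-axis gridline crossings are at x ∈ {-1, 1}.
(c) Fitting integer coefficients to these (and the overall shape) gives p.

3*x^2 + x*y + 2*y^2 - 3*y - 3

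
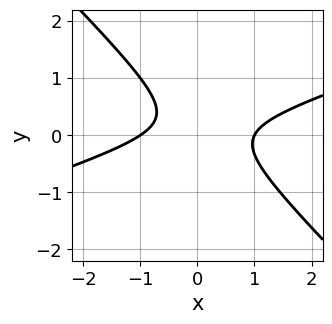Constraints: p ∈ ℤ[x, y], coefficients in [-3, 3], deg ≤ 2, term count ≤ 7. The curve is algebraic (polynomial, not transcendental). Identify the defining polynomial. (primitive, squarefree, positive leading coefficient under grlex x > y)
Degree: a generic line meets the curve in up to 2 points, so deg p = 2.
From the axis intercepts and sections: among the integer gridlines, it crosses the x-axis at x ∈ {-1, 1}; no y-intercept at any integer in the box.
Fitting integer coefficients to these (and the overall shape) gives p.

x^2 - 2*x*y - 3*y^2 + y - 1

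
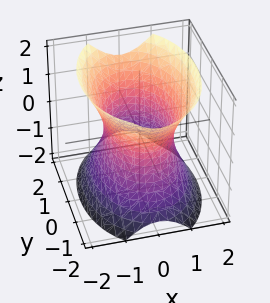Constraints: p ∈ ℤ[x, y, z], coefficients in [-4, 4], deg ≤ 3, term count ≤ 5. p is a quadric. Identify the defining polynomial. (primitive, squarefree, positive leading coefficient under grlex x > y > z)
1. Degree: one connected sheet with a waist; a quadric, so deg p = 2.
2. Symmetries: mirror symmetry x ↦ −x ⇒ only even powers of x; the y ↦ −y reflection is a symmetry, so y appears only in even powers; it's symmetric under z → −z, forcing even powers of z.
3. From the axis intercepts and sections: no z-intercept at any integer in the box; the x-axis gridline crossings are at x ∈ {-1, 1}.
4. Putting this together gives p.

2*x^2 + y^2 - z^2 - 2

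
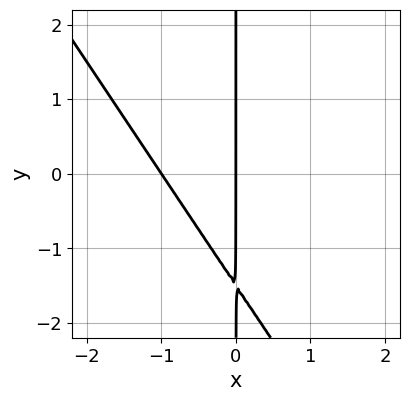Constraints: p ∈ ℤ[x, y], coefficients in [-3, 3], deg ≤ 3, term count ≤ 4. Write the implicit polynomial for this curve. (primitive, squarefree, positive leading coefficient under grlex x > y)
3*x^2 + 2*x*y + 3*x

1. Degree: no degree-1 curve has this shape, so deg p = 2.
2. From the visible intercepts: among the integer gridlines, it crosses the x-axis at x ∈ {-1, 0}; the visible y-axis segment lies entirely on the curve.
3. Together with the visible shape, these determine p as stated.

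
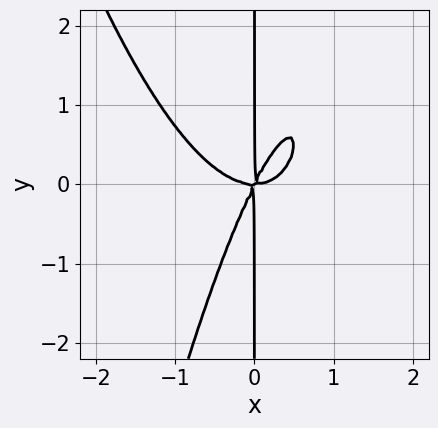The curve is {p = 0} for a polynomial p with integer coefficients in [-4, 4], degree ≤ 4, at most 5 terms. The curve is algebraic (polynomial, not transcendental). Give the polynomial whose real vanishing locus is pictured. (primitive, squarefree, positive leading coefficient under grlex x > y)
2*x^4 - 2*x^2*y + x*y^2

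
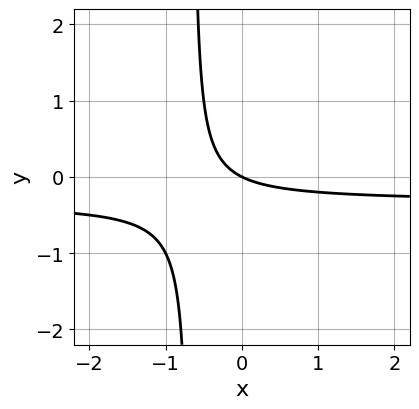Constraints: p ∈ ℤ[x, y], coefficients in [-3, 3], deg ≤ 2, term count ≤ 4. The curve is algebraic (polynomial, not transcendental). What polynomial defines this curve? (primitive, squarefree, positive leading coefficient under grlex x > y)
First, the degree is 2 — the shape is more complex than any degree-1 curve.
Next, checking where it meets the axes: it crosses the x-axis at the gridline x = 0; it crosses the y-axis at the gridline y = 0.
Finally, together with the visible shape, these determine p as stated.

3*x*y + x + 2*y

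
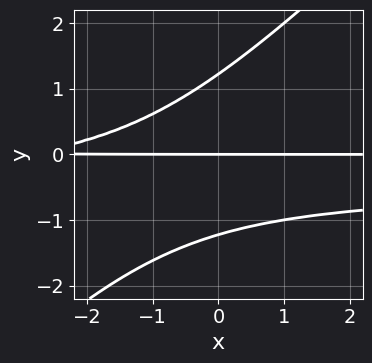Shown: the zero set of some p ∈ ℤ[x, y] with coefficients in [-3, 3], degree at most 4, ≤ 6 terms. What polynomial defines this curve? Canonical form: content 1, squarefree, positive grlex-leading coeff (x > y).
2*x*y^2 - 2*y^3 + x*y + 3*y

(a) Degree: a generic line meets the curve in up to 3 points, so deg p = 3.
(b) From the visible intercepts: it crosses the y-axis at the gridline y = 0; the visible x-axis segment lies entirely on the curve.
(c) Fitting integer coefficients to these (and the overall shape) gives p.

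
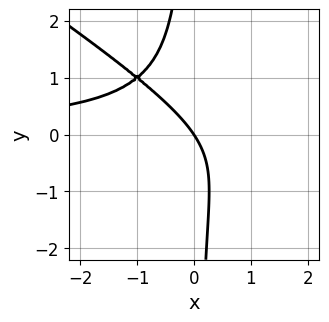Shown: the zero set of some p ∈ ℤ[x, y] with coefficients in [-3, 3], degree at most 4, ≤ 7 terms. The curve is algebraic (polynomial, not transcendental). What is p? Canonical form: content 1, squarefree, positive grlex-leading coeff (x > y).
2*x^2*y + 3*x*y^2 - 2*x*y + 3*x + 2*y

First, degree: the shape is more complex than any degree-2 curve, so deg p = 3.
Next, reading off the gridlines: it crosses the y-axis at the gridline y = 0; it crosses the x-axis at the gridline x = 0.
Finally, together with the visible shape, these determine p as stated.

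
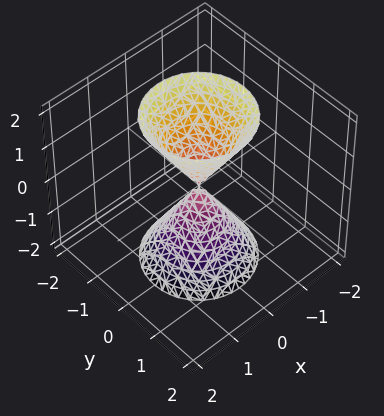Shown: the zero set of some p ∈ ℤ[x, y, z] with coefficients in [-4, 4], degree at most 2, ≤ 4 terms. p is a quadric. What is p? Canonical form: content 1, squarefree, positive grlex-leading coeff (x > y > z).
First, there are 2 components. They look like related sheets of one shape, so recover p as a whole.
Then, degree: a double cone through the origin; a quadric, so deg p = 2.
Next, symmetries: it's symmetric under z → −z, forcing even powers of z; rotational symmetry about the z-axis ⇒ p depends on x, y only through x² + y².
Next, reading off the gridlines: it meets the x-axis at x = 0 (among the integer gridlines); one z-axis crossing is at z = 0.
Finally, solving for integer coefficients yields p as stated.

3*x^2 + 3*y^2 - z^2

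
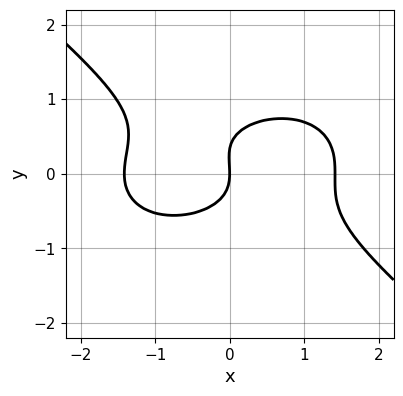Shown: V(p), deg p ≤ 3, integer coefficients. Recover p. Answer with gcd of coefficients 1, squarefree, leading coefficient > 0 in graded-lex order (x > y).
(a) Degree: the shape is more complex than any degree-2 curve, so deg p = 3.
(b) Reading off the gridlines: one x-axis crossing is at x = 0; one y-axis crossing is at y = 0.
(c) Solving for integer coefficients yields p as stated.

x^3 + x*y^2 + 3*y^3 - y^2 - 2*x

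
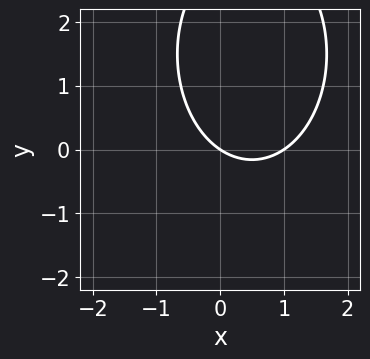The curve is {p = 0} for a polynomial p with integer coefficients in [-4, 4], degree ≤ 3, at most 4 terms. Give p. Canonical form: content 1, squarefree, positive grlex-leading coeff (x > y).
2*x^2 + y^2 - 2*x - 3*y

1. Degree: no degree-1 curve has this shape, so deg p = 2.
2. Against the integer gridlines: the x-axis gridline crossings are at x ∈ {0, 1}; it meets the y-axis at y = 0 (among the integer gridlines).
3. Together with the visible shape, these determine p as stated.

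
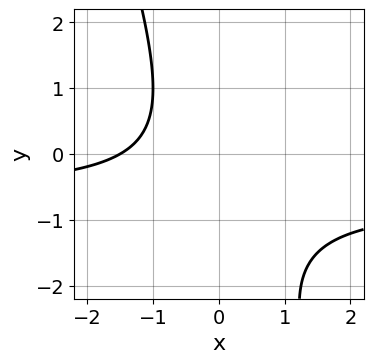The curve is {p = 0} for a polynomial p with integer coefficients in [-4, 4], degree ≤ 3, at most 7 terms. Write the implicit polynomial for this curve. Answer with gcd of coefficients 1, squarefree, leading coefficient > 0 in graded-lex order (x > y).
3*x*y + y^2 + 2*x + y + 3

1. deg p = 2. A generic line meets the curve in up to 2 points.
2. From the axis intercepts and sections: the curve avoids every integer y-axis point in the box.
3. The integer polynomial consistent with all of this is the stated p.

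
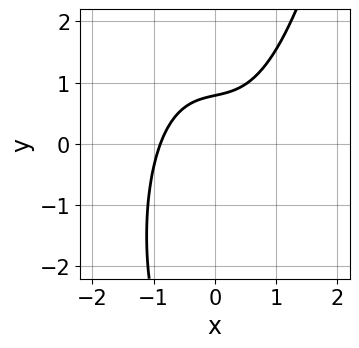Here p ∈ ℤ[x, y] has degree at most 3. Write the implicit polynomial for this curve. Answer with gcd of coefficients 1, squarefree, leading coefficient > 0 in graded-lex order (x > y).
3*x^3 - y^2 + x - 3*y + 3

deg p = 3.
Putting this together gives p.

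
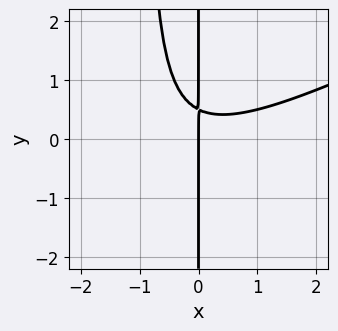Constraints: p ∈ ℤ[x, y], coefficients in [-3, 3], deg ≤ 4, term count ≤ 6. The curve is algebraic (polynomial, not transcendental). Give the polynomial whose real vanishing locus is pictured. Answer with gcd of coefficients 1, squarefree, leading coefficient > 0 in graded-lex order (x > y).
1. deg p = 3. A generic line meets the curve in up to 3 points.
2. Observable constraints: the visible y-axis segment lies entirely on the curve; one x-axis crossing is at x = 0.
3. Putting this together gives p.

x^3 - 2*x^2*y - 2*x*y + x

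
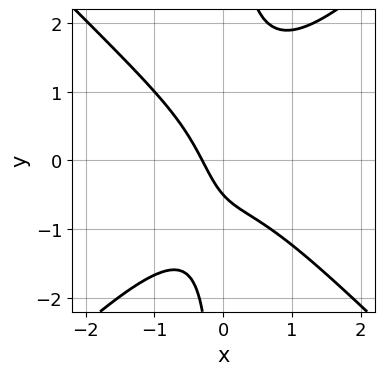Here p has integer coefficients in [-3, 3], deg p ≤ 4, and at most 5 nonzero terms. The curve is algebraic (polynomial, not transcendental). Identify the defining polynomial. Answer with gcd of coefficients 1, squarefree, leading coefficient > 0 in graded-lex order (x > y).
First, deg p = 3. No degree-2 curve has this shape.
Finally, matching integer coefficients to the picture gives p.

3*x^3 - 3*x*y^2 + 3*x + 2*y + 1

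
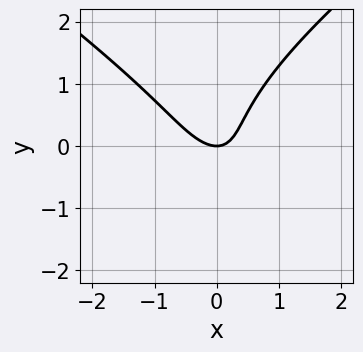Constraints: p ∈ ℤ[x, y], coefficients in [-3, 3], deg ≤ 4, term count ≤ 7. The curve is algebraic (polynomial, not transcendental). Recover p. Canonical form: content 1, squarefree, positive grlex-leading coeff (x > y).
1. deg p = 3. No degree-2 curve has this shape.
2. Against the integer gridlines: one y-axis crossing is at y = 0; it crosses the x-axis at the gridline x = 0.
3. Putting this together gives p.

x^2*y - 2*y^3 + 3*x^2 + 2*x*y - 2*y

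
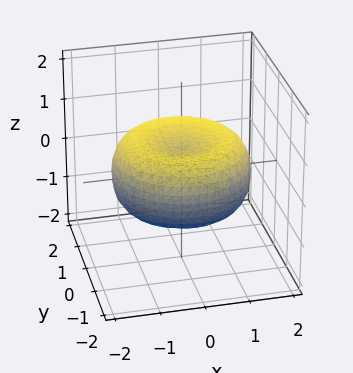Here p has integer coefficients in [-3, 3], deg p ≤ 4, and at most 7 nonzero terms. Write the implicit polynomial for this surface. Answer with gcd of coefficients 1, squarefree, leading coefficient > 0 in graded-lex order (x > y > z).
x^4 + 2*x^2*y^2 + y^4 - 2*x^2 - 2*y^2 + 3*z^2 - 1

Degree: no degree-3 surface has this shape, so deg p = 4.
Symmetry: the z-axis is an axis of rotation, so x and y enter only as x² + y².
From the axis intercepts and sections: a circular section at z = 0 has radius between 1 and 2.
Solving for integer coefficients yields p as stated.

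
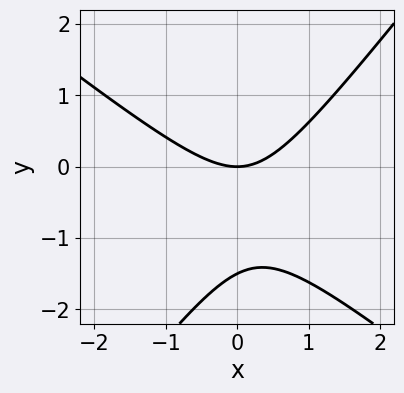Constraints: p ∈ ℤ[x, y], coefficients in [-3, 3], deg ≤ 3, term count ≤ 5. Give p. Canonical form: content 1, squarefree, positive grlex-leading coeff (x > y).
(a) The degree is 2 — no degree-1 curve has this shape.
(b) From the visible intercepts: one y-axis crossing is at y = 0; one x-axis crossing is at x = 0.
(c) Putting this together gives p.

2*x^2 + x*y - 2*y^2 - 3*y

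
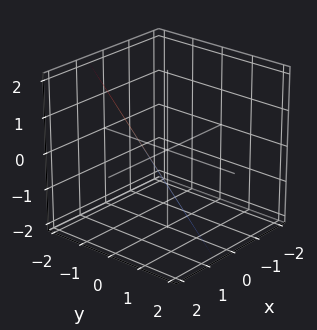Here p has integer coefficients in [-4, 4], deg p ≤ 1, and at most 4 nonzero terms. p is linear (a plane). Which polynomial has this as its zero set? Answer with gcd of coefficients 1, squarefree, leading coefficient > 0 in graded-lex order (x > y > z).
3*x - 2*y - 2*z - 2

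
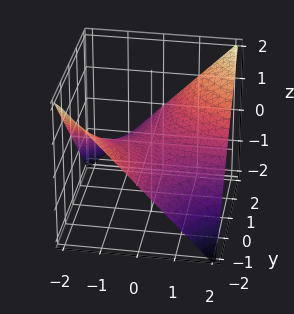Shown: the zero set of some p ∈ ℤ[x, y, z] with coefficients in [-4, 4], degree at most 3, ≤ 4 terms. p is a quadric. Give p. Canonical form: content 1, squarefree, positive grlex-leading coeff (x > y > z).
x*y - 2*z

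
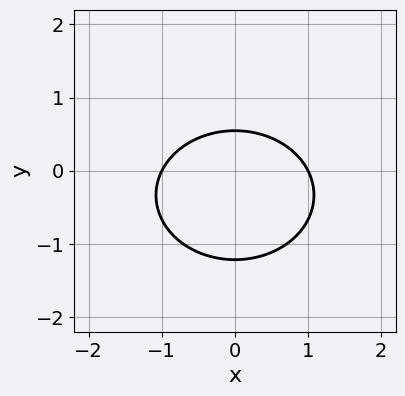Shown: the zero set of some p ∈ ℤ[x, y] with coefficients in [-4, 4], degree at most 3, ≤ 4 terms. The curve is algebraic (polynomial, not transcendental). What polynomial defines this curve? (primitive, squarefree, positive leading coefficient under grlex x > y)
2*x^2 + 3*y^2 + 2*y - 2

1. deg p = 2. The shape is more complex than any degree-1 curve.
2. Symmetries: mirror symmetry x ↦ −x ⇒ only even powers of x.
3. Checking where it meets the axes: among the integer gridlines, it crosses the x-axis at x ∈ {-1, 1}.
4. These observations pin down the coefficients.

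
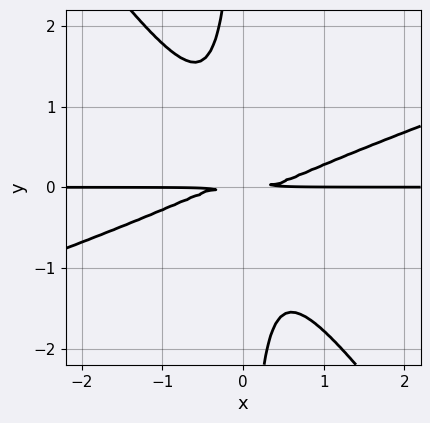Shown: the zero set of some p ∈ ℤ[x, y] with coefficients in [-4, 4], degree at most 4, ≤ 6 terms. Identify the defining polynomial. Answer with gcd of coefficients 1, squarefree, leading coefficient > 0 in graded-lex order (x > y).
(a) Degree: the shape is more complex than any degree-3 curve, so deg p = 4.
(b) Observable constraints: the visible x-axis segment lies entirely on the curve.
(c) Assembling these constraints gives the stated polynomial.

x^3*y - 2*x^2*y^2 - 2*x*y^3 - y^2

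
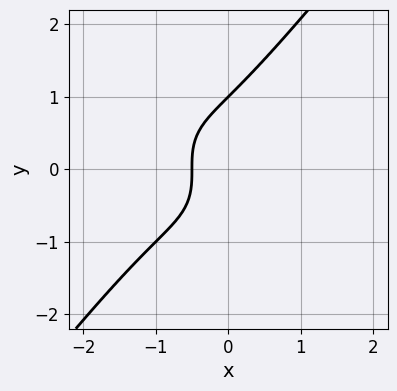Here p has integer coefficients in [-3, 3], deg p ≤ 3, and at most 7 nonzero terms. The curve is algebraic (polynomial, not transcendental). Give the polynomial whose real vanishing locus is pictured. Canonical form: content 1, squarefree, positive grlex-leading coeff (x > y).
2*x^3 - y^3 + 3*x^2 + 3*x + 1

Degree: the shape is more complex than any degree-2 curve, so deg p = 3.
Checking where it meets the axes: it crosses the y-axis at the gridline y = 1.
Assembling these constraints gives the stated polynomial.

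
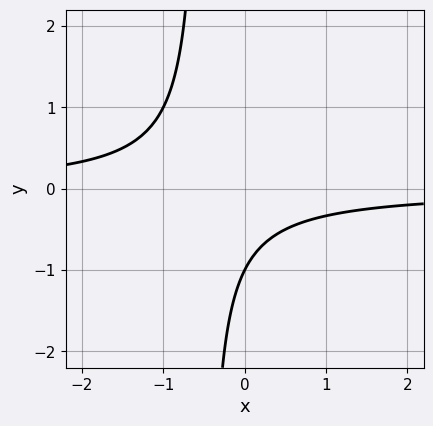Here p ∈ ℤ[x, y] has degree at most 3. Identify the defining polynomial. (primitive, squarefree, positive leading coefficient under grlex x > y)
2*x*y + y + 1

First, the degree is 2 — a generic line meets the curve in up to 2 points.
Then, observable constraints: it crosses the y-axis at the gridline y = -1; it misses every integer gridline on the x-axis.
Finally, fitting integer coefficients to these (and the overall shape) gives p.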